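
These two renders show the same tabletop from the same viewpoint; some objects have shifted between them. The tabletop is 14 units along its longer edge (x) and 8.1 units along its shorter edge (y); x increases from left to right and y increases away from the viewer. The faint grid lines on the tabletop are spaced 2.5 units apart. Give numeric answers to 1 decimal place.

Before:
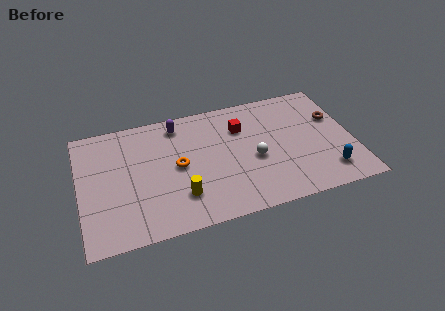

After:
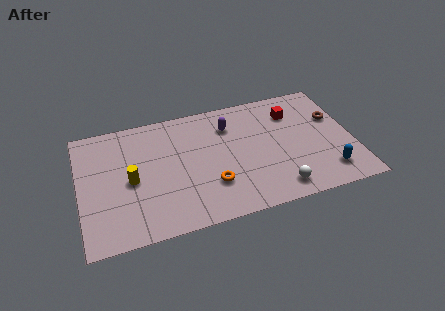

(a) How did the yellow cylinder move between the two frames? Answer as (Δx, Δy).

(-2.4, 1.7)

From the two frames, the yellow cylinder sits at roughly (5.0, 2.1) before and (2.6, 3.8) after.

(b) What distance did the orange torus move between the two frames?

2.3

The orange torus was near (5.0, 4.1) before and (6.6, 2.4) after, so it travelled √(1.6² + 1.7²) ≈ 2.3 units.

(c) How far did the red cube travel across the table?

2.7

The red cube moved from about (8.4, 5.8) to (11.1, 6.1), a distance of √(2.7² + 0.3²) ≈ 2.7.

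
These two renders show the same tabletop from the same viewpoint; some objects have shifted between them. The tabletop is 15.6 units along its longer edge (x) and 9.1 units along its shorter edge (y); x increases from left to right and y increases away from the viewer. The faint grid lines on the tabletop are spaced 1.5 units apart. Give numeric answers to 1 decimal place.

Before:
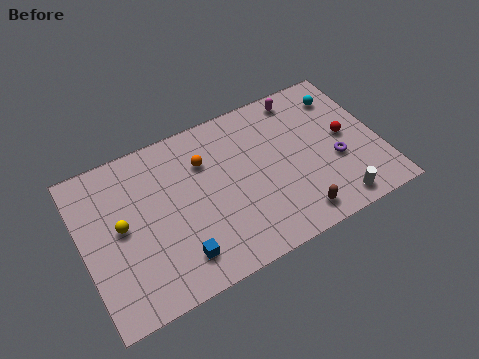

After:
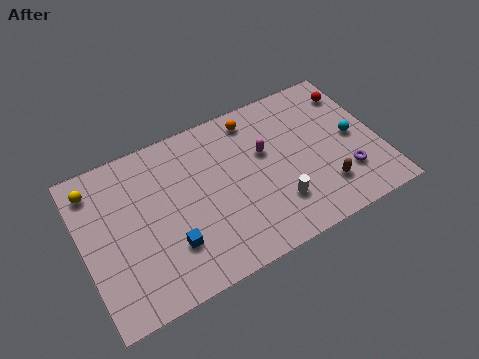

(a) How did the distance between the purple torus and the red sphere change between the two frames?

+3.4

Before: roughly 1.4 units apart; after: 4.8. That's 3.4 units further apart.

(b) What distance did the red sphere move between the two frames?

2.6

From (13.9, 4.7) to (14.7, 7.2), the red sphere covered √(0.8² + 2.5²) ≈ 2.6 units.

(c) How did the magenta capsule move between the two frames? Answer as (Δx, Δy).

(-2.3, -2.4)

From the two frames, the magenta capsule sits at roughly (12.0, 8.0) before and (9.7, 5.6) after.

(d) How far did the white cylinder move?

3.2

From (12.8, 1.1) to (9.9, 2.4), the white cylinder covered √(2.9² + 1.3²) ≈ 3.2 units.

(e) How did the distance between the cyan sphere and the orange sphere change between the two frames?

-1.6

The distance was about 7.5 in the first image and 5.9 in the second, so they moved 1.6 units closer together.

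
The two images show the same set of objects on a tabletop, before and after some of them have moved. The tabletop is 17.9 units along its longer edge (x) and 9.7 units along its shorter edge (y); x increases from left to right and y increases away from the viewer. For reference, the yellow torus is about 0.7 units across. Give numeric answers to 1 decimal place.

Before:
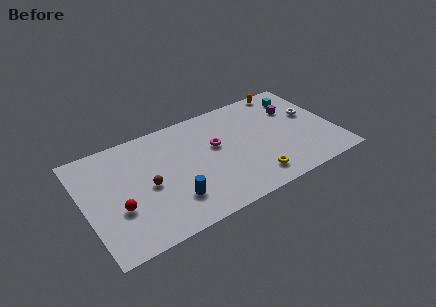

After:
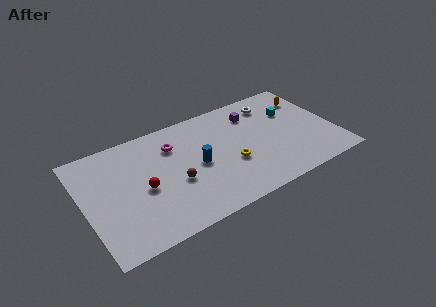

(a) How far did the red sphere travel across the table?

2.1

The red sphere was near (2.2, 3.5) before and (4.1, 4.4) after, so it travelled √(1.9² + 0.9²) ≈ 2.1 units.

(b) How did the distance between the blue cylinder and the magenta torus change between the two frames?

-2.0

They were about 4.9 units apart before and 2.9 after — 2.0 units closer together.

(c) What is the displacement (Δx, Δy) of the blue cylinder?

(2.1, 2.2)

The blue cylinder was at about (5.9, 2.5) and moved to about (8.0, 4.7).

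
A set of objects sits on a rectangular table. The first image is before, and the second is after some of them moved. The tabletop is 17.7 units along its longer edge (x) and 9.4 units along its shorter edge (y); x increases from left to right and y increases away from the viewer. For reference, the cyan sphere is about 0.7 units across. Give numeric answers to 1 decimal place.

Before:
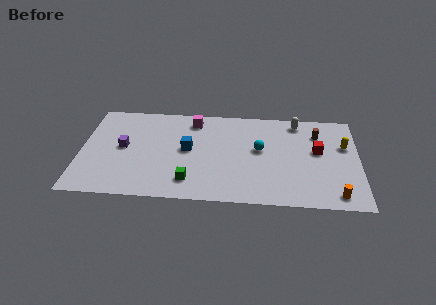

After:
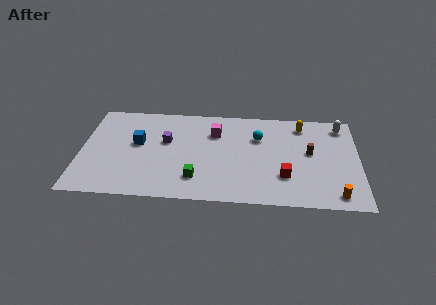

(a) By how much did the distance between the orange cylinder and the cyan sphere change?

+0.9

Before: roughly 6.3 units apart; after: 7.2. That's 0.9 units further apart.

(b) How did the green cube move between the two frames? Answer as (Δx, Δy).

(0.4, 0.3)

The green cube was at about (7.0, 1.9) and moved to about (7.4, 2.2).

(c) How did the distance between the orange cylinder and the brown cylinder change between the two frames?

-1.7

Before: roughly 6.0 units apart; after: 4.3. That's 1.7 units closer together.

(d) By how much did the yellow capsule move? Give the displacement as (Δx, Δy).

(-2.7, 1.9)

From the two frames, the yellow capsule sits at roughly (16.8, 6.0) before and (14.1, 7.9) after.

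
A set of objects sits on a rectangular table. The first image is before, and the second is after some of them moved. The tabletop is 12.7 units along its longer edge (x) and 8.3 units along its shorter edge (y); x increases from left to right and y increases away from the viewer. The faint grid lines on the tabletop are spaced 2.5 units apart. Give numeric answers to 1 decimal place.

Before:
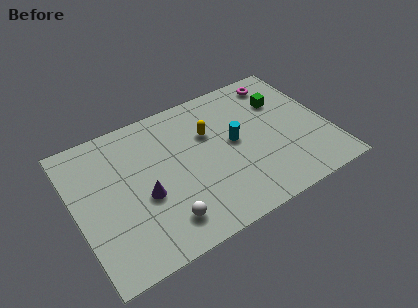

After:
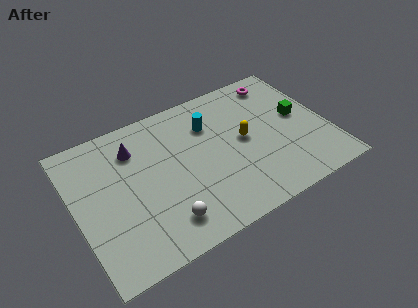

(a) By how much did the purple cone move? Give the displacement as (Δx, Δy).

(-0.1, 2.9)

From the two frames, the purple cone sits at roughly (3.3, 3.4) before and (3.2, 6.3) after.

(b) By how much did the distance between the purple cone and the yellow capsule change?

+1.5

They were about 4.2 units apart before and 5.7 after — 1.5 units further apart.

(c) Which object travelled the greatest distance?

the purple cone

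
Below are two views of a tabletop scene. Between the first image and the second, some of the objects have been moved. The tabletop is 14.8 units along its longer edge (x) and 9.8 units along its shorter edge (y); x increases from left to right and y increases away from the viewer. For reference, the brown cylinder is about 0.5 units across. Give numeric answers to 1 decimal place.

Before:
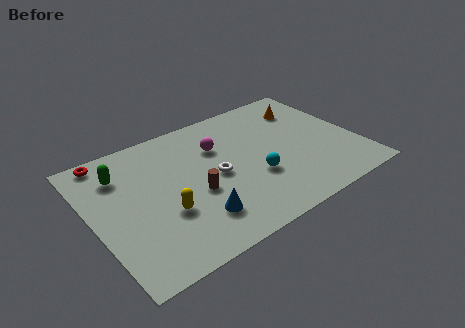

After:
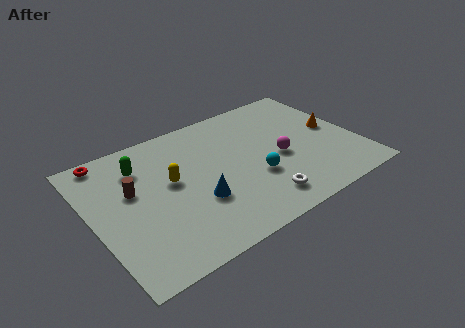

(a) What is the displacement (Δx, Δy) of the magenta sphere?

(3.1, -2.5)

From the two frames, the magenta sphere sits at roughly (7.3, 6.8) before and (10.4, 4.3) after.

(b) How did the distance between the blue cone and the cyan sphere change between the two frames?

-0.5

Before: roughly 3.8 units apart; after: 3.3. That's 0.5 units closer together.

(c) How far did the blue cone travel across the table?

1.1

The blue cone was near (5.2, 2.3) before and (5.5, 3.4) after, so it travelled √(0.3² + 1.1²) ≈ 1.1 units.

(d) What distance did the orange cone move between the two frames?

2.6

From (12.6, 7.5) to (13.7, 5.1), the orange cone covered √(1.1² + 2.4²) ≈ 2.6 units.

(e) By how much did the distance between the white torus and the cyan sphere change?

-0.5

Before: roughly 2.3 units apart; after: 1.8. That's 0.5 units closer together.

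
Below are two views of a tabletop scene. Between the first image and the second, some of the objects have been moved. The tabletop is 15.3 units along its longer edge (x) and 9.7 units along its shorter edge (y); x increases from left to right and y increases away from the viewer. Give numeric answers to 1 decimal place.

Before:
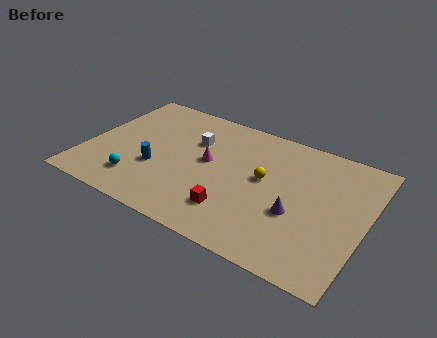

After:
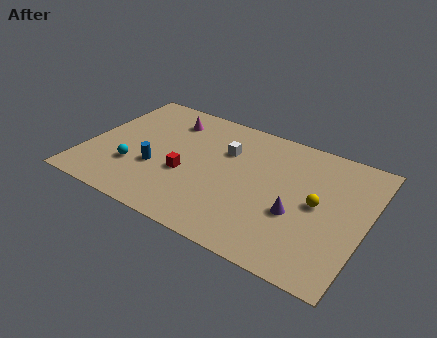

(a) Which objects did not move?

the purple cone and the blue cylinder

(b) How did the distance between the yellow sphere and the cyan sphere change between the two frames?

+2.8

The distance was about 7.3 in the first image and 10.1 in the second, so they moved 2.8 units further apart.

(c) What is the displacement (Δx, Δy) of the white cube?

(1.8, 0.0)

The white cube was at about (5.6, 6.6) and moved to about (7.4, 6.6).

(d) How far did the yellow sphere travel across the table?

3.0

From (9.7, 5.4) to (12.7, 4.9), the yellow sphere covered √(3.0² + 0.5²) ≈ 3.0 units.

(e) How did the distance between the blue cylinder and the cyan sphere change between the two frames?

-0.3

They were about 1.6 units apart before and 1.3 after — 0.3 units closer together.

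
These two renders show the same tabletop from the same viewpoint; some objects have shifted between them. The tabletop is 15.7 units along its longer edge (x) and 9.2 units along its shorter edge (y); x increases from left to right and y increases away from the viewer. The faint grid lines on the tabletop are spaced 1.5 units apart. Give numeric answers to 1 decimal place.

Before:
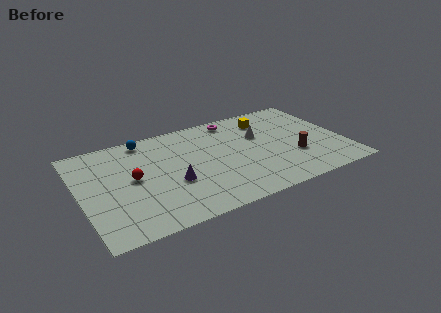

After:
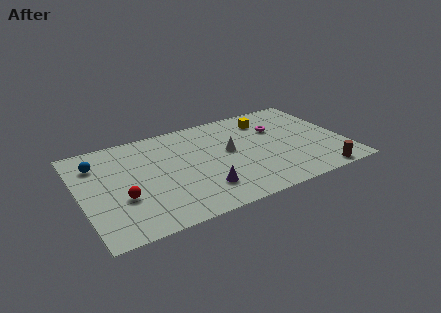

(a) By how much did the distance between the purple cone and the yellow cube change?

-0.4

They were about 7.3 units apart before and 6.9 after — 0.4 units closer together.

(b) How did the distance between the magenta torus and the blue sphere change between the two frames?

+5.4

They were about 5.4 units apart before and 10.8 after — 5.4 units further apart.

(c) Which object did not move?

the yellow cube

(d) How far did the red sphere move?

1.7

The red sphere was near (3.1, 4.8) before and (2.3, 3.3) after, so it travelled √(0.8² + 1.5²) ≈ 1.7 units.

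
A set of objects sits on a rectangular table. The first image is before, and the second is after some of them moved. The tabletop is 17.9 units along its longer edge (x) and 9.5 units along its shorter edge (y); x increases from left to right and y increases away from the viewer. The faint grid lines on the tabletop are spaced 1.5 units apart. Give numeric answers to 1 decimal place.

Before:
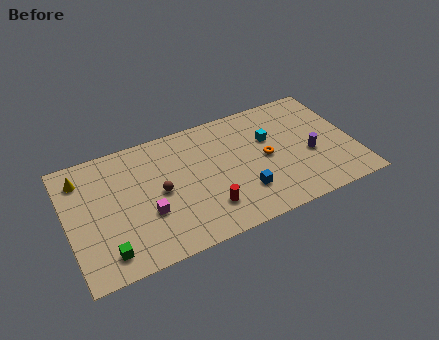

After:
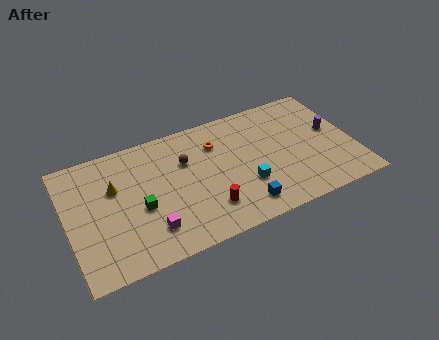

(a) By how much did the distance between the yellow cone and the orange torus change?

-5.1

They were about 11.7 units apart before and 6.6 after — 5.1 units closer together.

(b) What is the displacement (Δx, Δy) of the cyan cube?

(-1.9, -3.0)

The cyan cube started near (12.8, 6.1) and ended near (10.9, 3.1).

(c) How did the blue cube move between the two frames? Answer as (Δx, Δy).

(-0.2, -1.0)

The blue cube started near (10.7, 2.6) and ended near (10.5, 1.6).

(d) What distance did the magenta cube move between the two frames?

1.2

The magenta cube was near (4.8, 3.4) before and (4.8, 2.2) after, so it travelled √(0.0² + 1.2²) ≈ 1.2 units.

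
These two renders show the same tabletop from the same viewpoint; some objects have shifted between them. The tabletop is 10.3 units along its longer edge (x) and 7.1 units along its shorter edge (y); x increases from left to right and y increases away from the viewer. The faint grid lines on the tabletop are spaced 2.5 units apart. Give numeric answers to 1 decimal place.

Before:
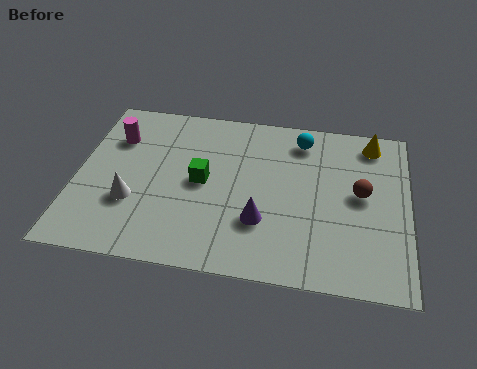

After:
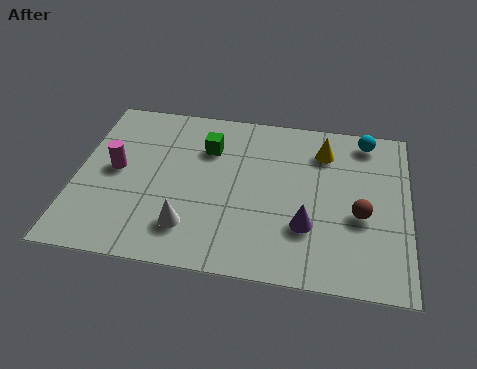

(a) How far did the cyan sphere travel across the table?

2.0

From (6.9, 5.9) to (8.9, 6.2), the cyan sphere covered √(2.0² + 0.3²) ≈ 2.0 units.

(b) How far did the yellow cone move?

1.6

From (9.1, 6.1) to (7.6, 5.5), the yellow cone covered √(1.5² + 0.6²) ≈ 1.6 units.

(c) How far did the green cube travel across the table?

1.5

The green cube moved from about (3.9, 3.6) to (4.0, 5.1), a distance of √(0.1² + 1.5²) ≈ 1.5.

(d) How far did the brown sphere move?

0.9

The brown sphere moved from about (8.8, 3.8) to (8.8, 2.9), a distance of √(0.0² + 0.9²) ≈ 0.9.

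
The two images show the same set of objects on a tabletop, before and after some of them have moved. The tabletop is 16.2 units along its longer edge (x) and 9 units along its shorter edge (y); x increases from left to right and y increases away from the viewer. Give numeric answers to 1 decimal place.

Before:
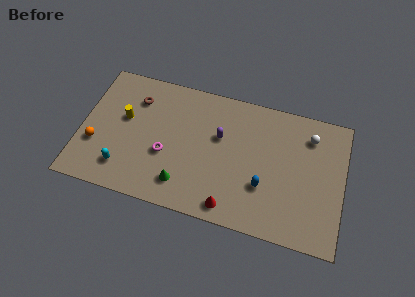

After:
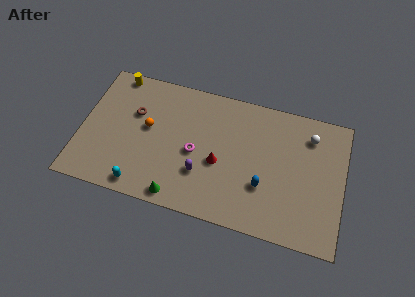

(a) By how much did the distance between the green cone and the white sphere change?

+0.7

Before: roughly 9.2 units apart; after: 9.9. That's 0.7 units further apart.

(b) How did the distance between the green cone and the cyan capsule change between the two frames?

-1.4

The distance was about 3.7 in the first image and 2.3 in the second, so they moved 1.4 units closer together.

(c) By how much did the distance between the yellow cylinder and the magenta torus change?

+3.5

The distance was about 3.2 in the first image and 6.7 in the second, so they moved 3.5 units further apart.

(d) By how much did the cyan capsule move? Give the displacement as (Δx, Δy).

(1.2, -0.9)

The cyan capsule started near (2.8, 1.9) and ended near (4.0, 1.0).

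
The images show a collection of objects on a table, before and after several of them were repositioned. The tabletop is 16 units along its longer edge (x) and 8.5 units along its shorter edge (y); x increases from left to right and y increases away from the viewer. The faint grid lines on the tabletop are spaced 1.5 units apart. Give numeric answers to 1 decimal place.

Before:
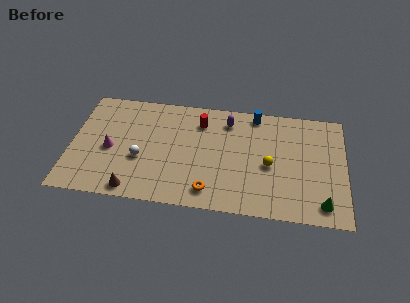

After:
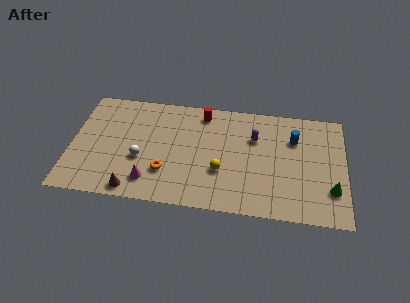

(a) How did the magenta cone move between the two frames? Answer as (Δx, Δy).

(2.4, -2.1)

From the two frames, the magenta cone sits at roughly (2.3, 3.8) before and (4.7, 1.7) after.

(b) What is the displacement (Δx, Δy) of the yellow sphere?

(-2.8, -0.8)

From the two frames, the yellow sphere sits at roughly (11.6, 3.8) before and (8.8, 3.0) after.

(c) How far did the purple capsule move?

1.9

The purple capsule was near (9.1, 6.9) before and (10.7, 5.8) after, so it travelled √(1.6² + 1.1²) ≈ 1.9 units.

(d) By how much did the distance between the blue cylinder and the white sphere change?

+1.4

They were about 7.9 units apart before and 9.3 after — 1.4 units further apart.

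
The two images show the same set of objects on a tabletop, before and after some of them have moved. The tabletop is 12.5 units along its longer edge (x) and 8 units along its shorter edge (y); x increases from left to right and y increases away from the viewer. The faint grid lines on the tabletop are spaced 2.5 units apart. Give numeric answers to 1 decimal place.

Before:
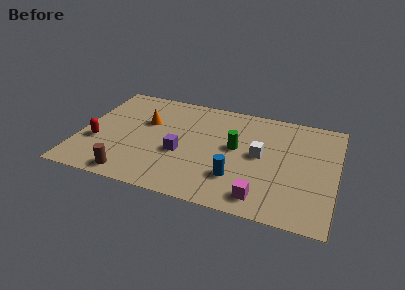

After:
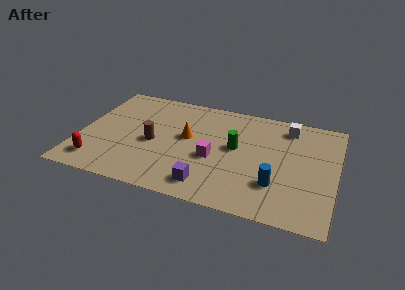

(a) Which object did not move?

the green cylinder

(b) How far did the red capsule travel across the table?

1.5

The red capsule was near (0.9, 2.9) before and (1.1, 1.4) after, so it travelled √(0.2² + 1.5²) ≈ 1.5 units.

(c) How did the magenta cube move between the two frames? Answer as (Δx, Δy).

(-2.5, 2.1)

From the two frames, the magenta cube sits at roughly (9.1, 1.2) before and (6.6, 3.3) after.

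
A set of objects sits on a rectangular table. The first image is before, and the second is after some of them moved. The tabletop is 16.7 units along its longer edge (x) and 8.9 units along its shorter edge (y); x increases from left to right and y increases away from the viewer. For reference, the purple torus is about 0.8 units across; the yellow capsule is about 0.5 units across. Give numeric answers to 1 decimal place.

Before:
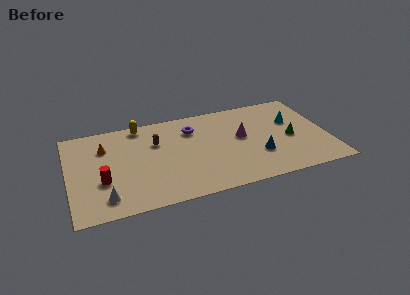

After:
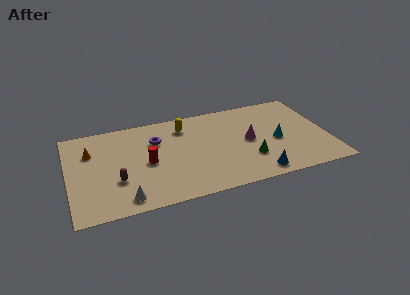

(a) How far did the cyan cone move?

2.1

The cyan cone moved from about (14.6, 5.7) to (13.4, 4.0), a distance of √(1.2² + 1.7²) ≈ 2.1.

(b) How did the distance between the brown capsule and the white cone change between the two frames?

-3.8

They were about 5.6 units apart before and 1.8 after — 3.8 units closer together.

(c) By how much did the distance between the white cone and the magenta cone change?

-0.8

The distance was about 9.6 in the first image and 8.8 in the second, so they moved 0.8 units closer together.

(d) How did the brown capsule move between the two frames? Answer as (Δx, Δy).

(-2.7, -3.0)

The brown capsule started near (5.7, 6.0) and ended near (3.0, 3.0).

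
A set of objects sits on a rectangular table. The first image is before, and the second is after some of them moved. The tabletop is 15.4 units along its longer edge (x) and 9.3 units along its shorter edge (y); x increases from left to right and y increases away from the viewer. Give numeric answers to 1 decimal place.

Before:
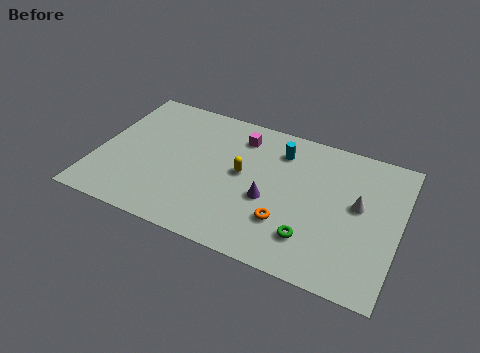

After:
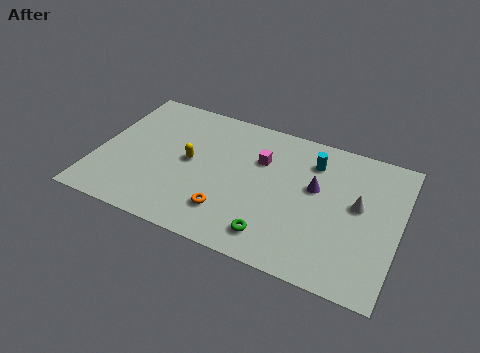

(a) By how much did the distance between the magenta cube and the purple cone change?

-1.2

Before: roughly 4.2 units apart; after: 3.0. That's 1.2 units closer together.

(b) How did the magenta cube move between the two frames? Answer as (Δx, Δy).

(1.2, -1.2)

The magenta cube started near (7.0, 7.5) and ended near (8.2, 6.3).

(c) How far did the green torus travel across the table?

1.9

From (11.2, 2.2) to (9.4, 1.6), the green torus covered √(1.8² + 0.6²) ≈ 1.9 units.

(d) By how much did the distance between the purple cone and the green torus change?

+1.5

They were about 2.8 units apart before and 4.3 after — 1.5 units further apart.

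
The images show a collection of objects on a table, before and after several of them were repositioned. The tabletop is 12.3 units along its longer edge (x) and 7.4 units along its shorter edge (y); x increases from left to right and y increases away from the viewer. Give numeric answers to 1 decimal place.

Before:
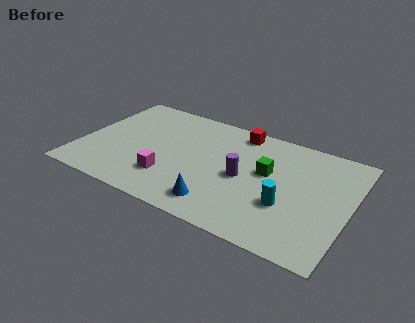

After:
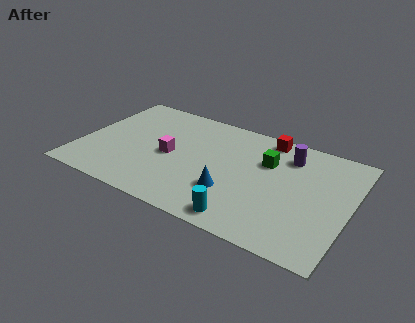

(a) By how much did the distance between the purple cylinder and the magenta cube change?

+2.2

Before: roughly 3.5 units apart; after: 5.7. That's 2.2 units further apart.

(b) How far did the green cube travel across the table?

0.7

The green cube was near (8.5, 4.3) before and (8.4, 5.0) after, so it travelled √(0.1² + 0.7²) ≈ 0.7 units.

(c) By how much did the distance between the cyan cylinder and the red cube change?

+1.0

Before: roughly 4.7 units apart; after: 5.7. That's 1.0 units further apart.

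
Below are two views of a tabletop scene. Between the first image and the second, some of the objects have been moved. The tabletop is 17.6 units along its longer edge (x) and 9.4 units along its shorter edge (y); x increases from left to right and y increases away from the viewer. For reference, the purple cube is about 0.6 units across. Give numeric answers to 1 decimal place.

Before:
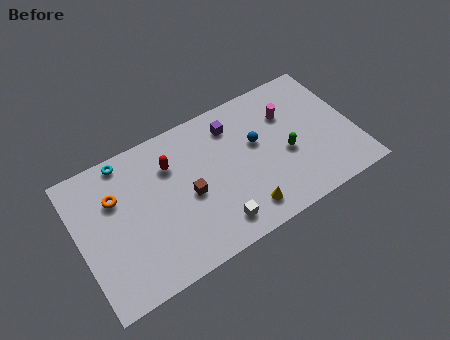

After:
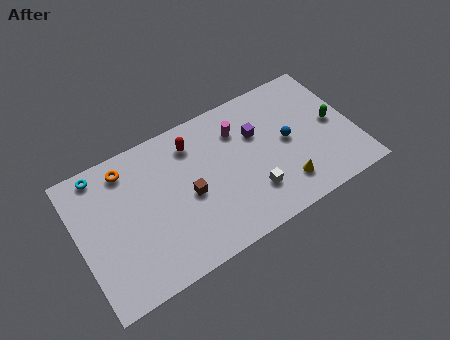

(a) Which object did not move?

the brown cube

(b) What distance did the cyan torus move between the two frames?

1.6

From (3.4, 8.5) to (1.8, 8.4), the cyan torus covered √(1.6² + 0.1²) ≈ 1.6 units.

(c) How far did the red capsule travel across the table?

1.7

From (6.1, 6.8) to (7.6, 7.5), the red capsule covered √(1.5² + 0.7²) ≈ 1.7 units.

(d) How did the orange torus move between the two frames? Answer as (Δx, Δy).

(0.9, 1.5)

From the two frames, the orange torus sits at roughly (2.5, 6.4) before and (3.4, 7.9) after.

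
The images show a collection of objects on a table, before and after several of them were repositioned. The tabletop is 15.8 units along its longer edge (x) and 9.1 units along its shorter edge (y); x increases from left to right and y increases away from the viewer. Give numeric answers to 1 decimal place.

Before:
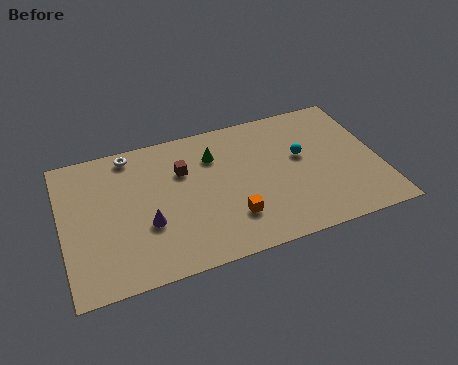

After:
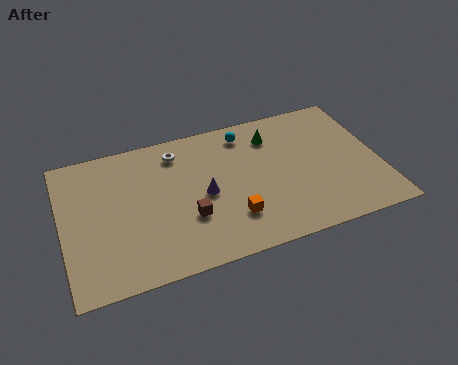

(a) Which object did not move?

the orange cube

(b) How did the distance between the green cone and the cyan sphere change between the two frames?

-3.1

Before: roughly 4.5 units apart; after: 1.4. That's 3.1 units closer together.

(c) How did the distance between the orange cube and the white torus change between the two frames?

-1.7

Before: roughly 7.3 units apart; after: 5.6. That's 1.7 units closer together.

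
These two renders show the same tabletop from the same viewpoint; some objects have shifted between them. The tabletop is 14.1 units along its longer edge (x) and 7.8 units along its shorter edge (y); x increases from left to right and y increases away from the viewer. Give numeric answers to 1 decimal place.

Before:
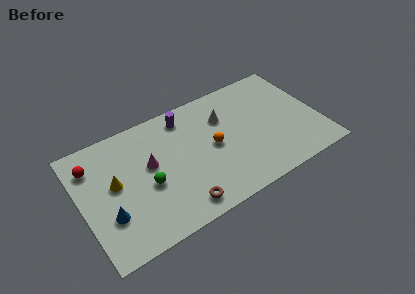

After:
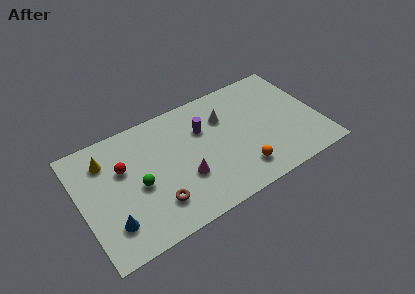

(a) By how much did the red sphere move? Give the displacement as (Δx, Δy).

(1.7, -1.0)

From the two frames, the red sphere sits at roughly (0.9, 6.0) before and (2.6, 5.0) after.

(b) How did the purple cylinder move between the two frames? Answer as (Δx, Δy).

(0.9, -1.3)

The purple cylinder was at about (6.5, 6.6) and moved to about (7.4, 5.3).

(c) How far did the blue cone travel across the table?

0.6

The blue cone moved from about (1.4, 2.5) to (1.5, 1.9), a distance of √(0.1² + 0.6²) ≈ 0.6.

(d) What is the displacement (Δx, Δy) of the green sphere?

(-0.5, 0.2)

The green sphere started near (3.8, 3.3) and ended near (3.3, 3.5).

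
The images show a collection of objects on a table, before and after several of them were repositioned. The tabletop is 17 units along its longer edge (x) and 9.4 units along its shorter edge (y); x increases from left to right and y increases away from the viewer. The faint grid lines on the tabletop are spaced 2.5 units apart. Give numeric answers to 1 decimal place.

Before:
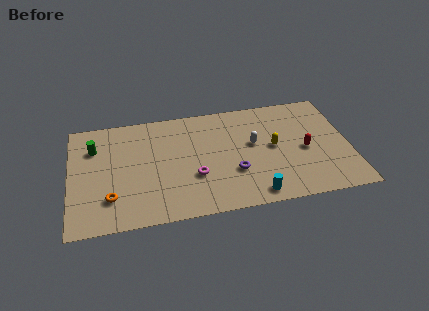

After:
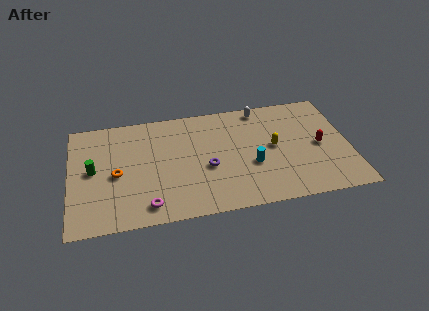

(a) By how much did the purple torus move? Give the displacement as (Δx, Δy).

(-1.6, 0.7)

The purple torus was at about (9.9, 3.2) and moved to about (8.3, 3.9).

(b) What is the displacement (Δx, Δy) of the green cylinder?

(-0.1, -1.9)

The green cylinder started near (1.5, 6.8) and ended near (1.4, 4.9).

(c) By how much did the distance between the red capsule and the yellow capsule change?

+0.8

They were about 2.0 units apart before and 2.8 after — 0.8 units further apart.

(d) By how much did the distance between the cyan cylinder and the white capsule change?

+0.6

The distance was about 4.3 in the first image and 4.9 in the second, so they moved 0.6 units further apart.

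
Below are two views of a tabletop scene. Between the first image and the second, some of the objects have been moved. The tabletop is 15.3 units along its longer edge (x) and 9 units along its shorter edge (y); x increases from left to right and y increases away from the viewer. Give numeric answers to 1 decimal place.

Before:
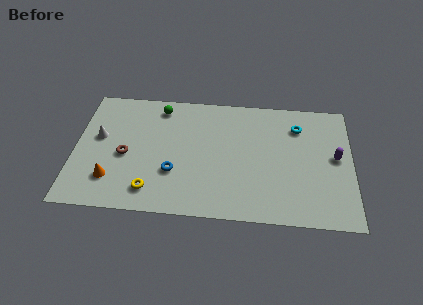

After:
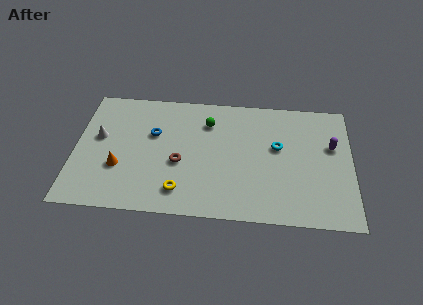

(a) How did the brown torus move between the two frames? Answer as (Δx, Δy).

(3.0, -0.3)

The brown torus started near (2.8, 4.0) and ended near (5.8, 3.7).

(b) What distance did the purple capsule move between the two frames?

0.8

From (14.4, 4.8) to (14.2, 5.6), the purple capsule covered √(0.2² + 0.8²) ≈ 0.8 units.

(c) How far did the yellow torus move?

1.6

From (4.3, 1.6) to (5.9, 1.7), the yellow torus covered √(1.6² + 0.1²) ≈ 1.6 units.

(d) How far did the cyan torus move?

1.9

The cyan torus was near (12.3, 6.9) before and (11.2, 5.3) after, so it travelled √(1.1² + 1.6²) ≈ 1.9 units.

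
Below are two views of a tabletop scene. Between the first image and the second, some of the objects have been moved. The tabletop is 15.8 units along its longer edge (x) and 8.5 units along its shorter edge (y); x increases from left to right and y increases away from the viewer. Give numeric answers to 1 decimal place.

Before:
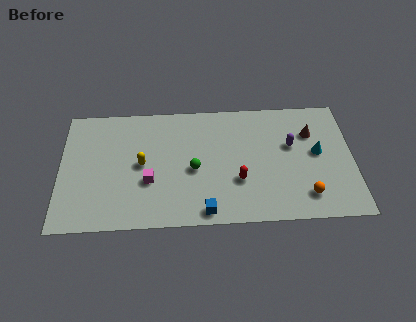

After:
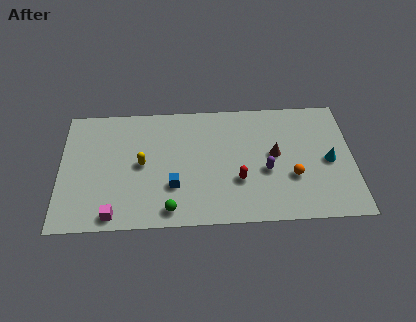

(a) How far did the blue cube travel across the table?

2.5

From (7.8, 0.9) to (6.1, 2.7), the blue cube covered √(1.7² + 1.8²) ≈ 2.5 units.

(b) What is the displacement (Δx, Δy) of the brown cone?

(-2.0, -1.4)

From the two frames, the brown cone sits at roughly (13.6, 6.0) before and (11.6, 4.6) after.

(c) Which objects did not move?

the yellow capsule and the red capsule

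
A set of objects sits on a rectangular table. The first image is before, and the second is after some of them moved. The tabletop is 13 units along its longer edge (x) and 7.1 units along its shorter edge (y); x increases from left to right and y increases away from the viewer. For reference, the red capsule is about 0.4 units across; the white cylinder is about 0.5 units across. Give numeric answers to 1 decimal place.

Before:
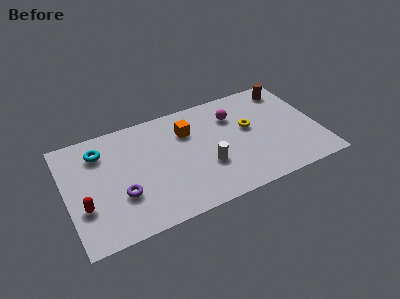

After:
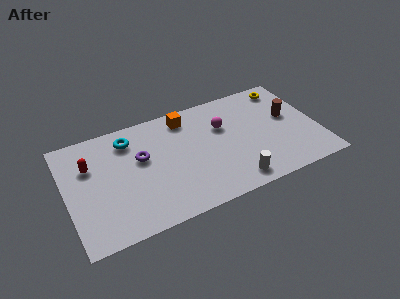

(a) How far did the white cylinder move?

1.9

From (7.1, 2.5) to (8.3, 1.0), the white cylinder covered √(1.2² + 1.5²) ≈ 1.9 units.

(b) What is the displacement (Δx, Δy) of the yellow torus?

(2.2, 2.0)

From the two frames, the yellow torus sits at roughly (9.5, 4.1) before and (11.7, 6.1) after.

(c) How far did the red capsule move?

2.5

The red capsule was near (0.8, 2.4) before and (1.3, 4.8) after, so it travelled √(0.5² + 2.4²) ≈ 2.5 units.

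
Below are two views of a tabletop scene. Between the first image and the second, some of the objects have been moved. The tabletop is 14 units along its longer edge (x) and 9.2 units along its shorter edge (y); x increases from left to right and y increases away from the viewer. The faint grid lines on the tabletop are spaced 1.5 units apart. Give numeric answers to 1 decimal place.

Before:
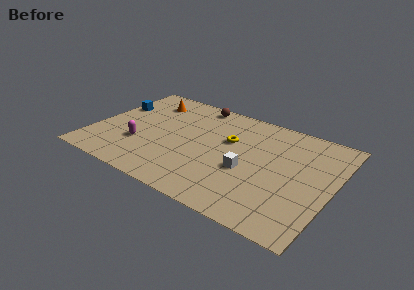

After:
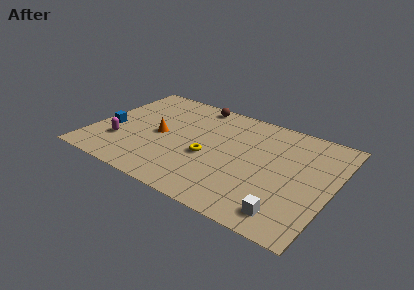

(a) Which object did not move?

the brown sphere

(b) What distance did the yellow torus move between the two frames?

2.2

The yellow torus moved from about (7.8, 5.8) to (6.9, 3.8), a distance of √(0.9² + 2.0²) ≈ 2.2.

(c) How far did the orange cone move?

3.2

From (2.6, 7.3) to (3.9, 4.4), the orange cone covered √(1.3² + 2.9²) ≈ 3.2 units.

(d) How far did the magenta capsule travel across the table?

1.1

From (2.9, 3.0) to (1.8, 2.7), the magenta capsule covered √(1.1² + 0.3²) ≈ 1.1 units.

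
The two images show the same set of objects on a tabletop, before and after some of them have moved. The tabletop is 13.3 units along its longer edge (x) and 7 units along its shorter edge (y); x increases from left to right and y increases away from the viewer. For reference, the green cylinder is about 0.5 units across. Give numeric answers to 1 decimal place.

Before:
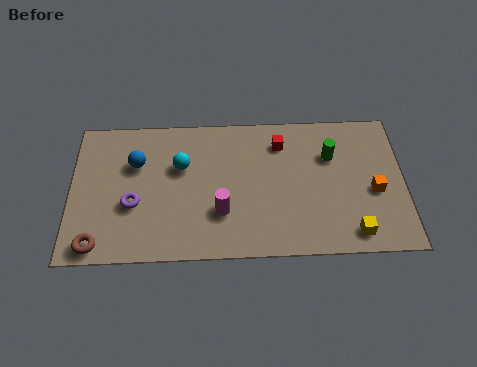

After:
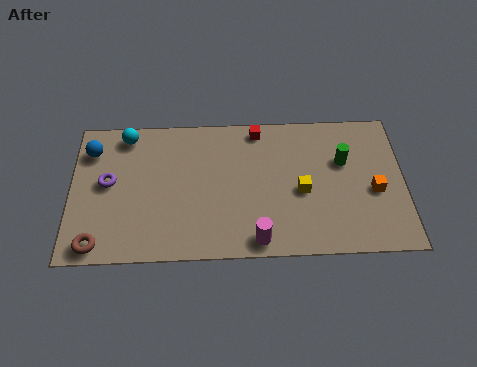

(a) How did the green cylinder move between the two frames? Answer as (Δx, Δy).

(0.5, -0.3)

The green cylinder started near (10.4, 4.8) and ended near (10.9, 4.5).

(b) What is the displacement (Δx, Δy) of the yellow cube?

(-2.0, 2.1)

The yellow cube was at about (11.2, 1.0) and moved to about (9.2, 3.1).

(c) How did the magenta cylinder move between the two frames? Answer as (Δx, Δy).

(1.4, -1.4)

The magenta cylinder started near (6.0, 2.2) and ended near (7.4, 0.8).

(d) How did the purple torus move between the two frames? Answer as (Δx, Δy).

(-1.0, 1.1)

The purple torus was at about (2.5, 2.7) and moved to about (1.5, 3.8).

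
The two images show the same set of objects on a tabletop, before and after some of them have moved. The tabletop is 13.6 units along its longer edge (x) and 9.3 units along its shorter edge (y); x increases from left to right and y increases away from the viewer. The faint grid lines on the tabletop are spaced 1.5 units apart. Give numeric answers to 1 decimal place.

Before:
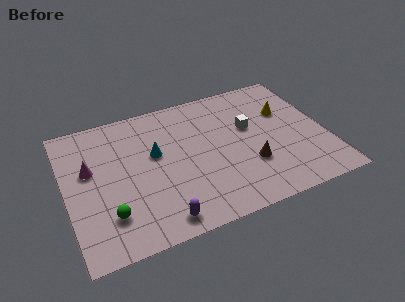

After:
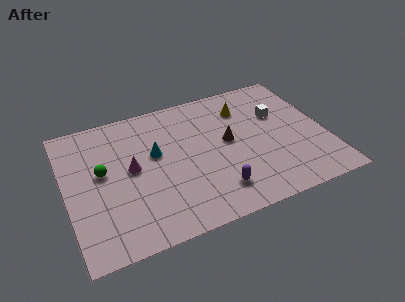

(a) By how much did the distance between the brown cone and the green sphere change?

-0.8

They were about 7.4 units apart before and 6.6 after — 0.8 units closer together.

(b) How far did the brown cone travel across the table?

2.2

From (9.4, 3.0) to (8.5, 5.0), the brown cone covered √(0.9² + 2.0²) ≈ 2.2 units.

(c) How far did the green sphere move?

2.9

The green sphere moved from about (2.0, 2.3) to (1.9, 5.2), a distance of √(0.1² + 2.9²) ≈ 2.9.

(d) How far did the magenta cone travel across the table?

2.2

From (1.3, 5.6) to (3.4, 4.9), the magenta cone covered √(2.1² + 0.7²) ≈ 2.2 units.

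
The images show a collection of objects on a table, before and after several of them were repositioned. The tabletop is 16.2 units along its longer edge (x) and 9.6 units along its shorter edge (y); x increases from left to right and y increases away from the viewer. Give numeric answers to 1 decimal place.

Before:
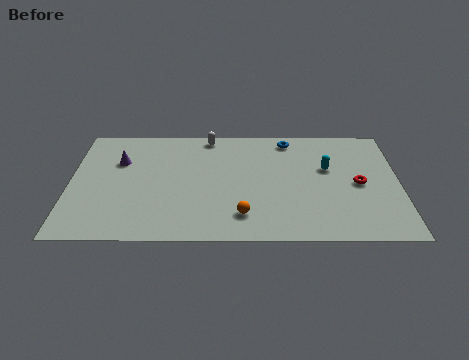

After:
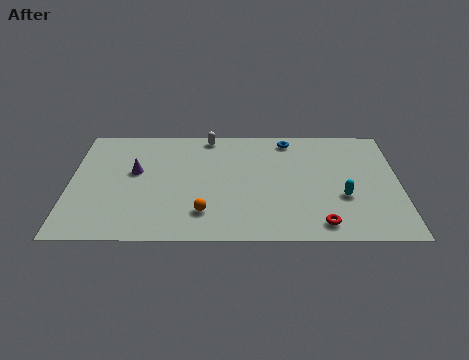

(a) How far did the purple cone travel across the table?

1.2

From (2.4, 6.5) to (3.2, 5.6), the purple cone covered √(0.8² + 0.9²) ≈ 1.2 units.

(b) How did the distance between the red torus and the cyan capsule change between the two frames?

+0.5

Before: roughly 2.0 units apart; after: 2.5. That's 0.5 units further apart.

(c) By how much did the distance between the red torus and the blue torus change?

+2.2

The distance was about 5.1 in the first image and 7.3 in the second, so they moved 2.2 units further apart.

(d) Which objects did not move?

the white capsule and the blue torus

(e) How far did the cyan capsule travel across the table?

2.5

The cyan capsule moved from about (12.7, 5.9) to (13.4, 3.5), a distance of √(0.7² + 2.4²) ≈ 2.5.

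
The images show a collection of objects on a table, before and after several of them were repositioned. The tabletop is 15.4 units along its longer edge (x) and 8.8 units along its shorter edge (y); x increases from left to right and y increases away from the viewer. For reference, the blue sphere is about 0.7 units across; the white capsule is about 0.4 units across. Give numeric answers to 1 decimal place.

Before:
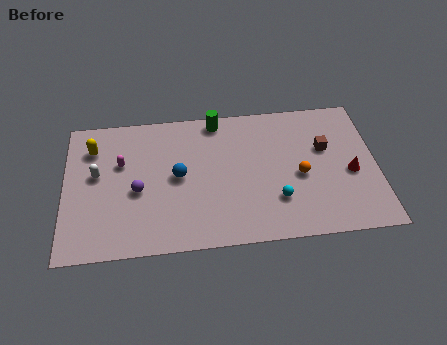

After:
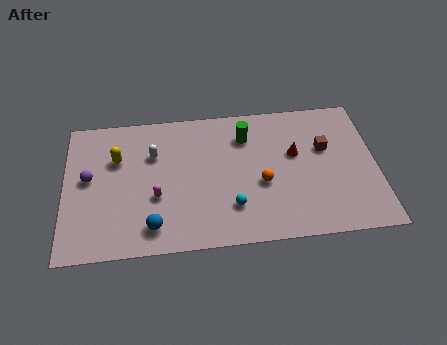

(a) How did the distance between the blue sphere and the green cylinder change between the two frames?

+3.1

Before: roughly 3.9 units apart; after: 7.0. That's 3.1 units further apart.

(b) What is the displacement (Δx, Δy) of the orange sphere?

(-1.9, -0.3)

From the two frames, the orange sphere sits at roughly (11.6, 3.9) before and (9.7, 3.6) after.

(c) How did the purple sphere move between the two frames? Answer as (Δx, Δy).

(-2.4, 1.0)

The purple sphere started near (3.6, 3.8) and ended near (1.2, 4.8).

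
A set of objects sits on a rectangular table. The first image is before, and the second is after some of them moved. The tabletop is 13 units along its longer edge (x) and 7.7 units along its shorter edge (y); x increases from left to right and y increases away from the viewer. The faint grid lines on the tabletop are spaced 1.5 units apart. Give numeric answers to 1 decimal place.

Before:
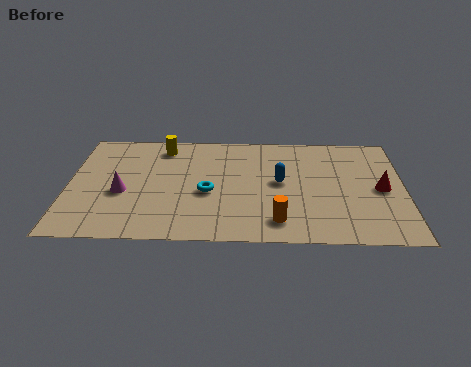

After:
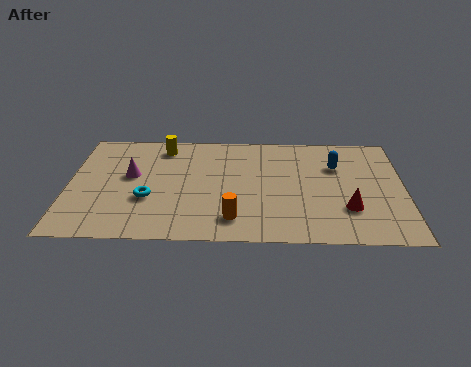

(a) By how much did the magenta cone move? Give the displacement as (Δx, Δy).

(0.3, 1.2)

The magenta cone was at about (2.1, 3.2) and moved to about (2.4, 4.4).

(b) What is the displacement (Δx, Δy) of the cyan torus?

(-2.3, -0.5)

From the two frames, the cyan torus sits at roughly (5.4, 3.3) before and (3.1, 2.8) after.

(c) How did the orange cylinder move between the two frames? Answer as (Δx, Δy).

(-1.7, 0.1)

The orange cylinder was at about (8.1, 1.4) and moved to about (6.4, 1.5).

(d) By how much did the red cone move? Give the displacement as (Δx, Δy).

(-1.3, -1.4)

The red cone started near (12.1, 3.7) and ended near (10.8, 2.3).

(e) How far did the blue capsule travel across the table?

2.5

From (8.2, 4.1) to (10.4, 5.3), the blue capsule covered √(2.2² + 1.2²) ≈ 2.5 units.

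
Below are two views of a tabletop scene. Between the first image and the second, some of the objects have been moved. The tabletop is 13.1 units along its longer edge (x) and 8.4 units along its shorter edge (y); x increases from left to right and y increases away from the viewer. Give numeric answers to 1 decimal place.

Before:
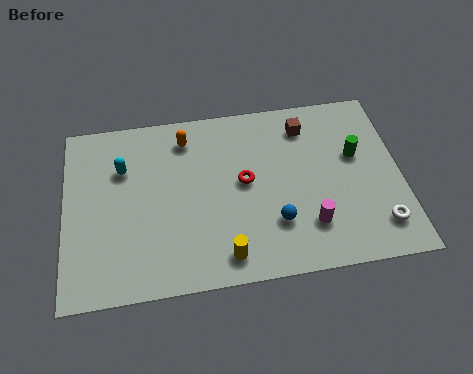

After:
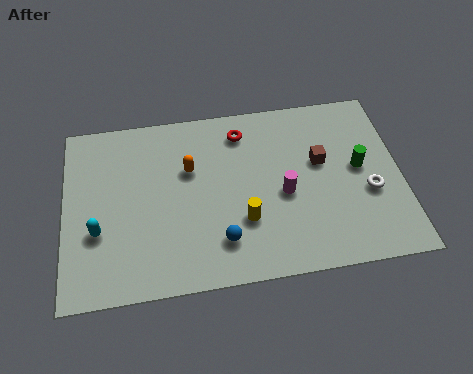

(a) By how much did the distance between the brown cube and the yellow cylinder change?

-2.7

Before: roughly 6.6 units apart; after: 3.9. That's 2.7 units closer together.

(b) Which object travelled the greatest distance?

the cyan capsule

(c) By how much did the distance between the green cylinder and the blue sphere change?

+1.8

They were about 4.3 units apart before and 6.1 after — 1.8 units further apart.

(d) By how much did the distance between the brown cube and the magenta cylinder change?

-2.7

They were about 4.7 units apart before and 2.0 after — 2.7 units closer together.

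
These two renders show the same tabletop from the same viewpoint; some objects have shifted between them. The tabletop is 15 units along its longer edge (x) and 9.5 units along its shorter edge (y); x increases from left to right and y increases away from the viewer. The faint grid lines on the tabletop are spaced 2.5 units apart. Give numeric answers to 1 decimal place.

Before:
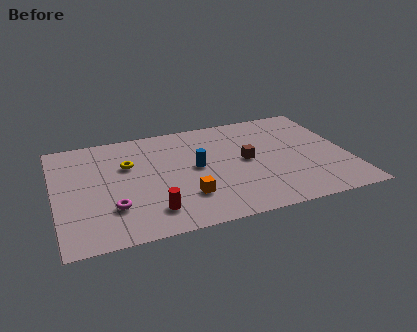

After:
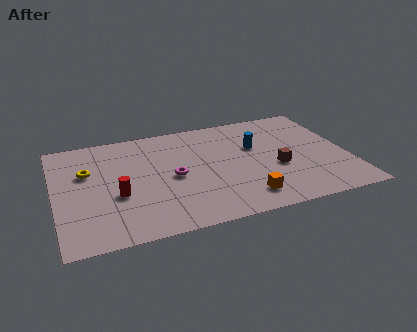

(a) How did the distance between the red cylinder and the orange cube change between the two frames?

+4.7

The distance was about 1.9 in the first image and 6.6 in the second, so they moved 4.7 units further apart.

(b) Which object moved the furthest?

the magenta torus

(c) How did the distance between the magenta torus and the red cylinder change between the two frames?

+0.9

Before: roughly 2.1 units apart; after: 3.0. That's 0.9 units further apart.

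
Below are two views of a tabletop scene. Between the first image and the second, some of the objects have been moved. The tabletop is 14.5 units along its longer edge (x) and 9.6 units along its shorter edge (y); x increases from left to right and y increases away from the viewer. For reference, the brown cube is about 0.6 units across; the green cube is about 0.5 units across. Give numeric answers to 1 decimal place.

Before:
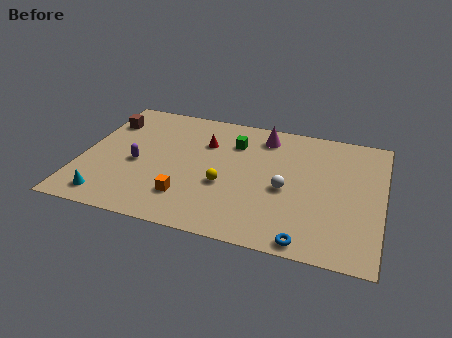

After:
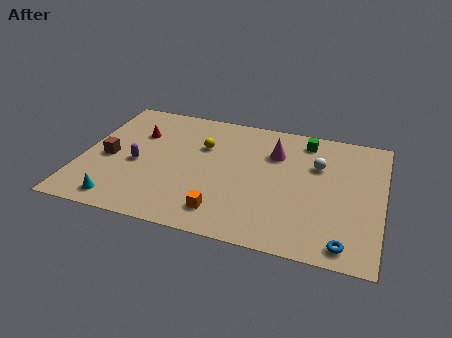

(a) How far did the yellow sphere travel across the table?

3.0

The yellow sphere moved from about (7.0, 3.7) to (5.7, 6.4), a distance of √(1.3² + 2.7²) ≈ 3.0.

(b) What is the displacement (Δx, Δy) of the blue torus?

(1.8, 0.3)

From the two frames, the blue torus sits at roughly (11.1, 0.8) before and (12.9, 1.1) after.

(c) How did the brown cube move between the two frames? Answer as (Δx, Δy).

(0.4, -2.9)

The brown cube was at about (0.9, 7.2) and moved to about (1.3, 4.3).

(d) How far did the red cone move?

3.3

The red cone moved from about (5.8, 6.7) to (2.5, 6.6), a distance of √(3.3² + 0.1²) ≈ 3.3.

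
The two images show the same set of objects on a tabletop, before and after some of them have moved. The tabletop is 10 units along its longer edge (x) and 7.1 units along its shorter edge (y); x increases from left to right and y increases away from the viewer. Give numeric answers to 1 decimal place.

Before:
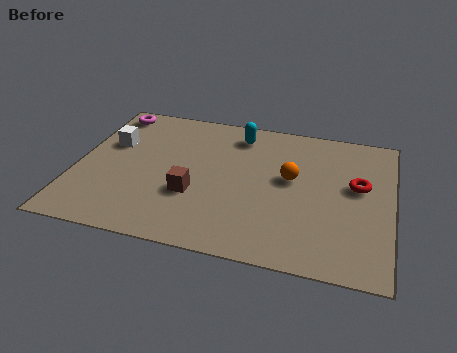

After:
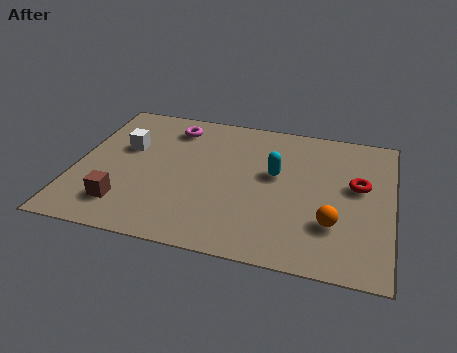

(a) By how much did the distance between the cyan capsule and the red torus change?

-1.7

They were about 4.3 units apart before and 2.6 after — 1.7 units closer together.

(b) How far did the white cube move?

0.5

From (1.0, 4.5) to (1.5, 4.4), the white cube covered √(0.5² + 0.1²) ≈ 0.5 units.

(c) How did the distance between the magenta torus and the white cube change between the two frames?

+0.3

The distance was about 1.7 in the first image and 2.0 in the second, so they moved 0.3 units further apart.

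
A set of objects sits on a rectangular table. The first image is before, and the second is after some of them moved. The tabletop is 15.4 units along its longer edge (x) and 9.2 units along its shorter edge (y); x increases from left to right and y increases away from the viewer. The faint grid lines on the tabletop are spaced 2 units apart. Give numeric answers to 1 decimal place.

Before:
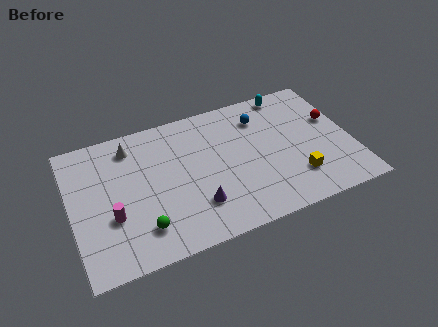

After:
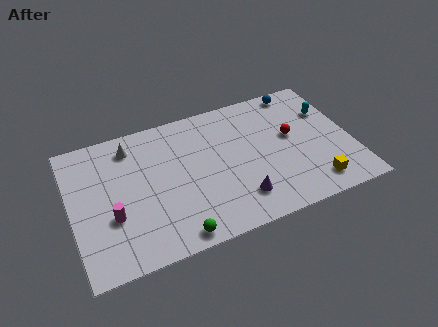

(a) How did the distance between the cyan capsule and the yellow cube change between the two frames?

-1.0

Before: roughly 6.0 units apart; after: 5.0. That's 1.0 units closer together.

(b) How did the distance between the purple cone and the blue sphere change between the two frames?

+1.3

They were about 6.2 units apart before and 7.5 after — 1.3 units further apart.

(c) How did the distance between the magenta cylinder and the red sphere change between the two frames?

-2.4

The distance was about 12.7 in the first image and 10.3 in the second, so they moved 2.4 units closer together.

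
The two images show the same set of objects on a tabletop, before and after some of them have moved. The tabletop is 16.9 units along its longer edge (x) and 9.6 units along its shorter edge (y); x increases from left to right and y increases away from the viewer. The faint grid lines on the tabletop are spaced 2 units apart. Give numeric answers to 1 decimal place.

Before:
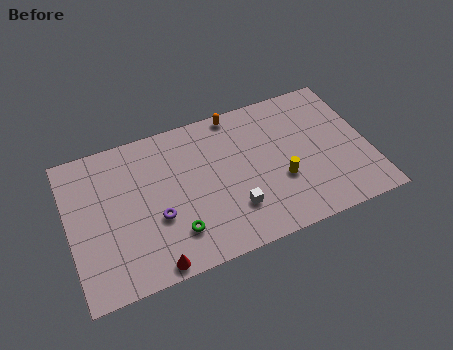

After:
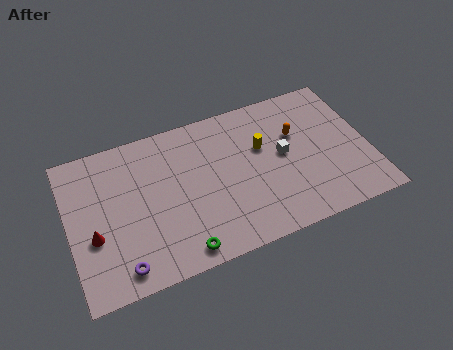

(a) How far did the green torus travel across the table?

1.2

From (5.7, 2.3) to (5.9, 1.1), the green torus covered √(0.2² + 1.2²) ≈ 1.2 units.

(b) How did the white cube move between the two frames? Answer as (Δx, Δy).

(3.1, 2.5)

The white cube started near (9.0, 2.6) and ended near (12.1, 5.1).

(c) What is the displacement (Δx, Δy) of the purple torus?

(-2.2, -2.3)

The purple torus was at about (4.8, 3.6) and moved to about (2.6, 1.3).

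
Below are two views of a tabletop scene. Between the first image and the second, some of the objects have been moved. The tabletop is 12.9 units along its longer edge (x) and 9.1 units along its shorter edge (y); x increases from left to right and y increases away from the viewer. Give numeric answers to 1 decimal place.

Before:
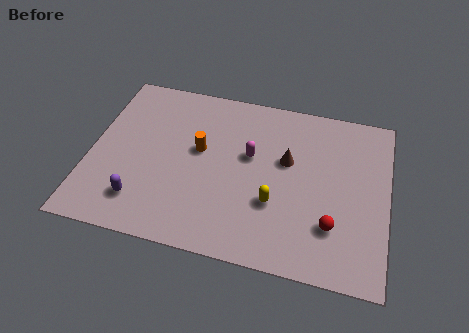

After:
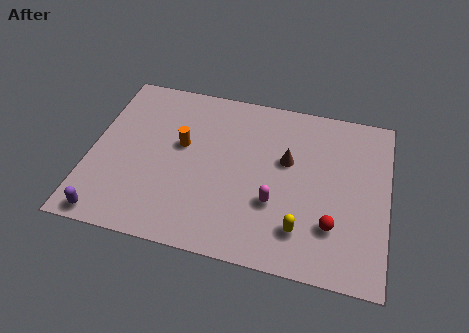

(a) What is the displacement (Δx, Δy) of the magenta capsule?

(1.2, -2.3)

The magenta capsule started near (6.9, 5.4) and ended near (8.1, 3.1).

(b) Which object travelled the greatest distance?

the magenta capsule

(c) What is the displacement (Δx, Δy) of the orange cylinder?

(-0.8, 0.1)

The orange cylinder was at about (4.7, 5.2) and moved to about (3.9, 5.3).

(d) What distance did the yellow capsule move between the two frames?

1.6

The yellow capsule was near (8.1, 3.1) before and (9.3, 2.0) after, so it travelled √(1.2² + 1.1²) ≈ 1.6 units.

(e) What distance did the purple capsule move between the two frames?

1.7

From (2.4, 1.9) to (1.1, 0.8), the purple capsule covered √(1.3² + 1.1²) ≈ 1.7 units.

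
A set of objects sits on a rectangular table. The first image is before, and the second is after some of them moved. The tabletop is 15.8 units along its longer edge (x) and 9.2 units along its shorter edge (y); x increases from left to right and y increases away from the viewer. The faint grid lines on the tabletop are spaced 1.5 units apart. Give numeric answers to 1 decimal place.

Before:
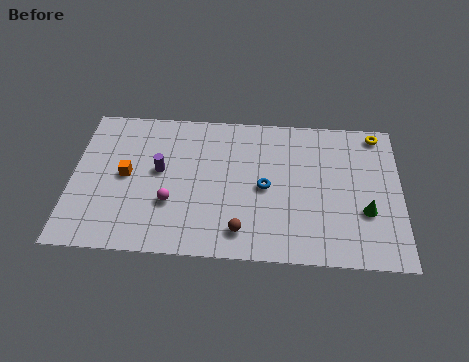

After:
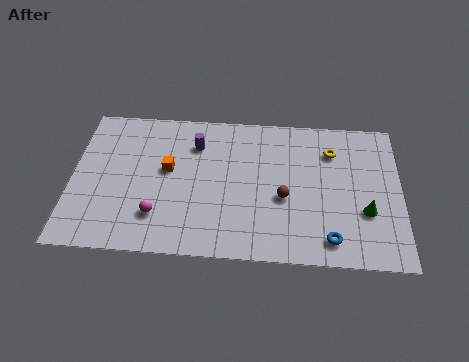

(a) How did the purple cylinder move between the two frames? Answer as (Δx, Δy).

(1.7, 1.8)

From the two frames, the purple cylinder sits at roughly (4.2, 5.1) before and (5.9, 6.9) after.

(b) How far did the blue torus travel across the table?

4.3

The blue torus moved from about (9.3, 4.4) to (12.4, 1.4), a distance of √(3.1² + 3.0²) ≈ 4.3.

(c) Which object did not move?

the green cone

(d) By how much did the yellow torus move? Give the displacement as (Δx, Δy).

(-2.2, -1.3)

From the two frames, the yellow torus sits at roughly (14.7, 8.2) before and (12.5, 6.9) after.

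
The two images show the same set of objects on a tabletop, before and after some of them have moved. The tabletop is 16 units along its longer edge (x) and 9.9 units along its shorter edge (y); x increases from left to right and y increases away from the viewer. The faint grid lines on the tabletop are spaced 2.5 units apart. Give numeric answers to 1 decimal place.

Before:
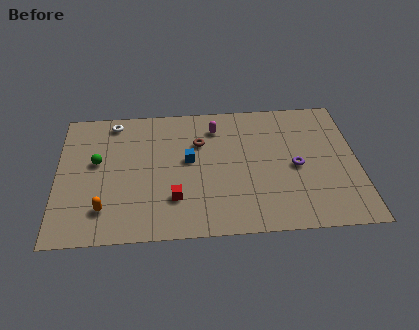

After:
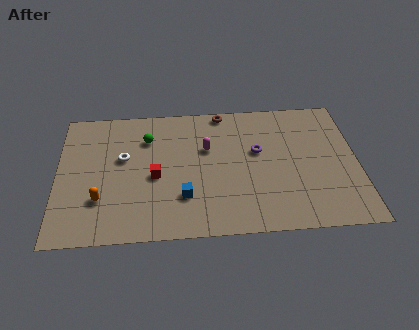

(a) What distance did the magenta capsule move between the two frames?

1.7

From (8.5, 7.9) to (8.0, 6.3), the magenta capsule covered √(0.5² + 1.6²) ≈ 1.7 units.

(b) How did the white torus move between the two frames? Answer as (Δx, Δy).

(0.5, -2.8)

The white torus was at about (3.0, 8.7) and moved to about (3.5, 5.9).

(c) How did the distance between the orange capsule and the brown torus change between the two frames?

+2.2

They were about 6.9 units apart before and 9.1 after — 2.2 units further apart.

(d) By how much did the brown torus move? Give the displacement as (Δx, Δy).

(1.3, 2.3)

The brown torus was at about (7.6, 6.8) and moved to about (8.9, 9.1).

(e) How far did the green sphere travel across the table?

3.1

The green sphere was near (2.1, 5.7) before and (4.8, 7.3) after, so it travelled √(2.7² + 1.6²) ≈ 3.1 units.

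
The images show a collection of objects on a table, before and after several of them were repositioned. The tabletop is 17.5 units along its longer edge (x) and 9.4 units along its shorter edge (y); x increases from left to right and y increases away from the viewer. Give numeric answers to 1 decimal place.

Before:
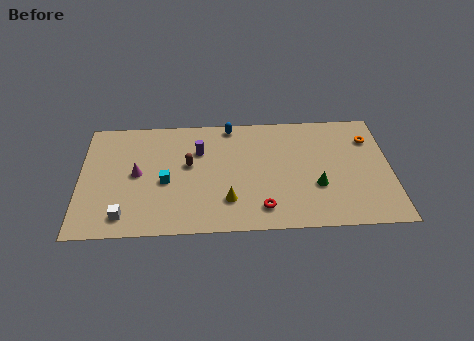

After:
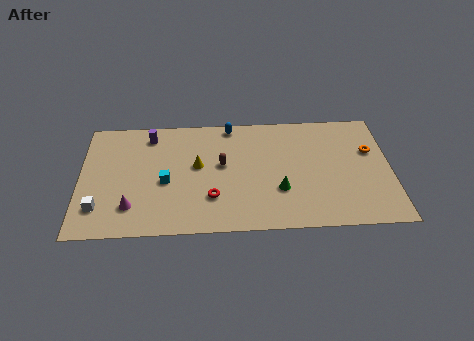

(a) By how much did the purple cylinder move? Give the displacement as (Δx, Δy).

(-2.8, 1.4)

The purple cylinder started near (6.7, 6.5) and ended near (3.9, 7.9).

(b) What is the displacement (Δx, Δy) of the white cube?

(-1.4, 0.7)

The white cube started near (2.5, 1.5) and ended near (1.1, 2.2).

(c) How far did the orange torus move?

1.0

From (16.4, 7.0) to (16.4, 6.0), the orange torus covered √(0.0² + 1.0²) ≈ 1.0 units.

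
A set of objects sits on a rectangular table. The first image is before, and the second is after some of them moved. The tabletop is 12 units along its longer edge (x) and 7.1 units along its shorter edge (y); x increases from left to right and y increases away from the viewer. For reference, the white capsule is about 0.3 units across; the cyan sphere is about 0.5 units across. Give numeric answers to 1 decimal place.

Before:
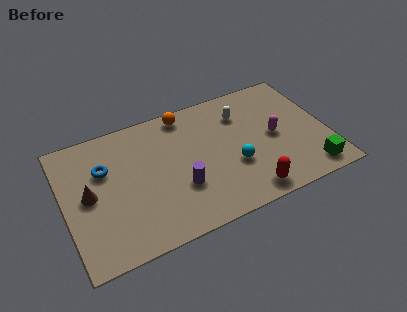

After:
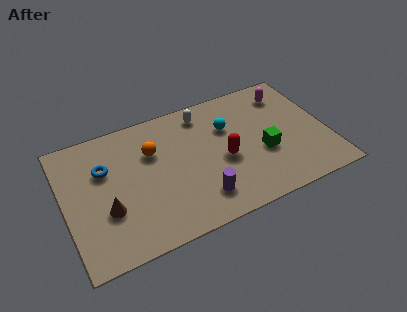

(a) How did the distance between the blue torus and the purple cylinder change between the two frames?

+1.2

They were about 3.9 units apart before and 5.1 after — 1.2 units further apart.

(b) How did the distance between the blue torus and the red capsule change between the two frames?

-1.7

Before: roughly 7.2 units apart; after: 5.5. That's 1.7 units closer together.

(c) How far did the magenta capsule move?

2.4

From (9.6, 3.5) to (10.5, 5.7), the magenta capsule covered √(0.9² + 2.2²) ≈ 2.4 units.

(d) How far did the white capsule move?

1.8

The white capsule moved from about (8.3, 5.3) to (6.6, 6.0), a distance of √(1.7² + 0.7²) ≈ 1.8.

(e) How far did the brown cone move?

1.3

The brown cone moved from about (1.1, 3.6) to (1.8, 2.5), a distance of √(0.7² + 1.1²) ≈ 1.3.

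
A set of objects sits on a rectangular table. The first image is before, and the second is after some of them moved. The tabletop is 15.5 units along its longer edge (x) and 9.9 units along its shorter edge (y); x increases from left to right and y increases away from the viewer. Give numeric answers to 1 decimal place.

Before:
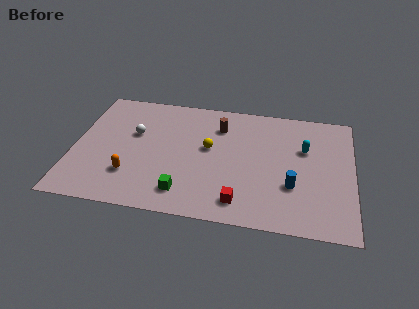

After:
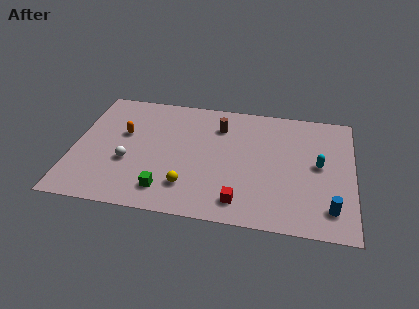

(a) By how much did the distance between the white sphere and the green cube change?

-2.3

They were about 5.2 units apart before and 2.9 after — 2.3 units closer together.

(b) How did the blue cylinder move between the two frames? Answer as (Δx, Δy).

(2.1, -1.4)

The blue cylinder started near (12.2, 3.3) and ended near (14.3, 1.9).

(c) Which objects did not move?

the red cube and the brown cylinder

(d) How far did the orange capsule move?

3.4

The orange capsule moved from about (3.3, 2.7) to (2.7, 6.0), a distance of √(0.6² + 3.3²) ≈ 3.4.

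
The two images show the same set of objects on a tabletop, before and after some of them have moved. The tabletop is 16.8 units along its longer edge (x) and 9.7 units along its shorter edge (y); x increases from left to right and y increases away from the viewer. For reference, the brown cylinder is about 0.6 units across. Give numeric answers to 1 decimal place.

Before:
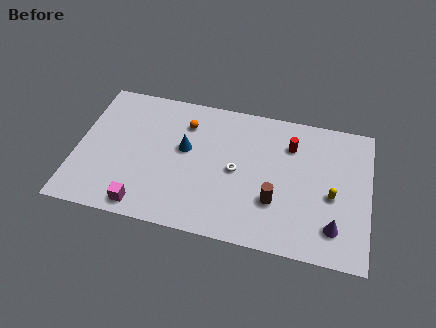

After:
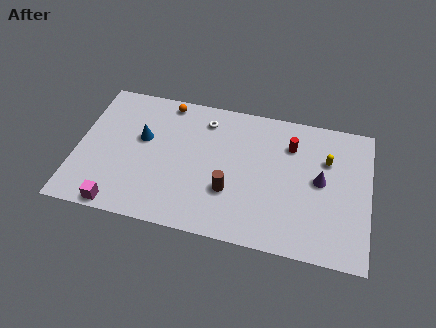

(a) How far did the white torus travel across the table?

3.8

The white torus was near (9.2, 4.7) before and (7.2, 7.9) after, so it travelled √(2.0² + 3.2²) ≈ 3.8 units.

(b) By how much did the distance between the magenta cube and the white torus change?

+2.2

Before: roughly 6.2 units apart; after: 8.4. That's 2.2 units further apart.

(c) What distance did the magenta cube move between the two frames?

1.4

The magenta cube moved from about (4.1, 1.1) to (2.7, 0.8), a distance of √(1.4² + 0.3²) ≈ 1.4.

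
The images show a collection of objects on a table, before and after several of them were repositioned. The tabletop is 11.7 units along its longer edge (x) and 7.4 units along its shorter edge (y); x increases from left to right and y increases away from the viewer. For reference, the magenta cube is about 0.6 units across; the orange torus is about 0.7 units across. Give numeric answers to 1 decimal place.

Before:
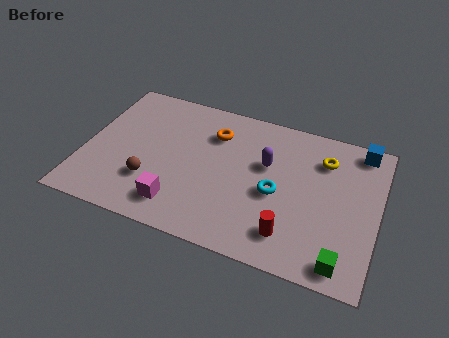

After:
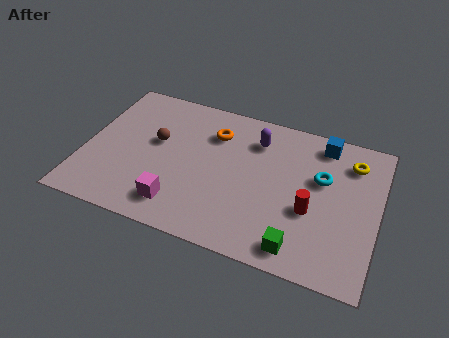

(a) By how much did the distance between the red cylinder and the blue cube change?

-2.1

The distance was about 5.6 in the first image and 3.5 in the second, so they moved 2.1 units closer together.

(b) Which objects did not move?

the magenta cube and the orange torus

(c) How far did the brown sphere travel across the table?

2.1

The brown sphere was near (2.8, 2.2) before and (2.8, 4.3) after, so it travelled √(0.0² + 2.1²) ≈ 2.1 units.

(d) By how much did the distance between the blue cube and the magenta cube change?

-1.3

Before: roughly 8.6 units apart; after: 7.3. That's 1.3 units closer together.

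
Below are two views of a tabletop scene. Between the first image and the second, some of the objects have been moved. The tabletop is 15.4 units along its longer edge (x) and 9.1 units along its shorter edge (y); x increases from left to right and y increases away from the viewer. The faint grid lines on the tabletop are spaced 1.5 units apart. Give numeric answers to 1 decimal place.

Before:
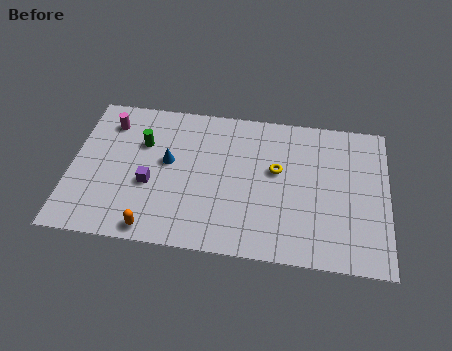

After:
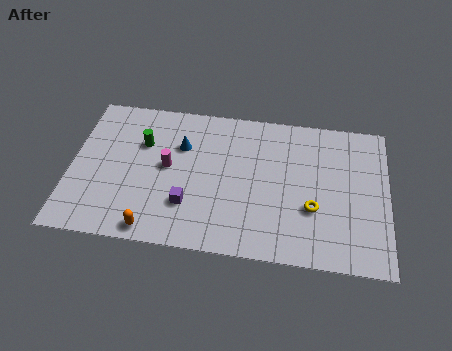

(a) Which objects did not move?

the orange capsule and the green cylinder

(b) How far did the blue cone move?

1.3

The blue cone moved from about (4.7, 5.1) to (5.3, 6.2), a distance of √(0.6² + 1.1²) ≈ 1.3.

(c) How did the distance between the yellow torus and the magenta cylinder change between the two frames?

-1.2

Before: roughly 8.5 units apart; after: 7.3. That's 1.2 units closer together.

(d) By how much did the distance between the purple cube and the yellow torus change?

-0.3

Before: roughly 6.3 units apart; after: 6.0. That's 0.3 units closer together.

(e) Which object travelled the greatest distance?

the magenta cylinder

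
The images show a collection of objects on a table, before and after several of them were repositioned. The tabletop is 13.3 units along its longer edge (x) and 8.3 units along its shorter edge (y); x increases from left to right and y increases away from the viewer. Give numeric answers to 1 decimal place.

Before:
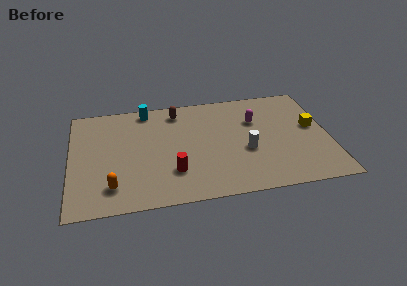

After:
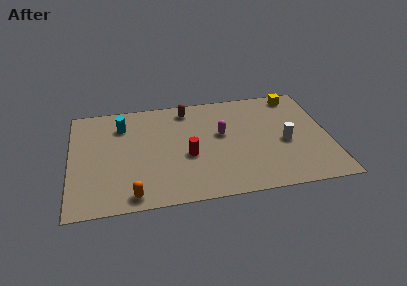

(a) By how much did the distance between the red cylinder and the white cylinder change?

+1.1

The distance was about 3.9 in the first image and 5.0 in the second, so they moved 1.1 units further apart.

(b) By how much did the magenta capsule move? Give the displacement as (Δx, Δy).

(-1.8, -0.8)

The magenta capsule was at about (9.6, 5.6) and moved to about (7.8, 4.8).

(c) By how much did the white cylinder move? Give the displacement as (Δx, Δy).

(2.0, 0.3)

The white cylinder was at about (9.0, 3.3) and moved to about (11.0, 3.6).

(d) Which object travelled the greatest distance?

the yellow cube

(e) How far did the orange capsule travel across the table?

1.3

The orange capsule was near (2.1, 1.7) before and (3.1, 0.9) after, so it travelled √(1.0² + 0.8²) ≈ 1.3 units.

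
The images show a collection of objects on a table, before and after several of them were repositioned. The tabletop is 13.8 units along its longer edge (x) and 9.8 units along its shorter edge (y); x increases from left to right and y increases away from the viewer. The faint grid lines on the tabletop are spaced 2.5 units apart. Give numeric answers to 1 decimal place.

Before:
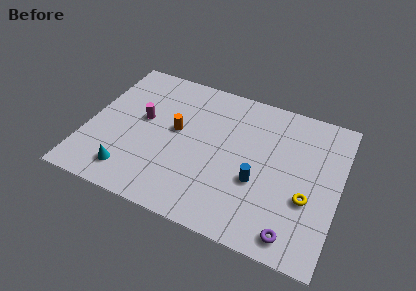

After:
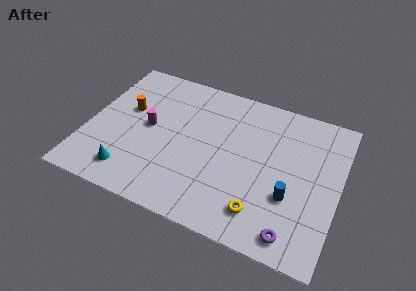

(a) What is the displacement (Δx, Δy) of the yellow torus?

(-2.3, -1.7)

The yellow torus was at about (12.2, 3.6) and moved to about (9.9, 1.9).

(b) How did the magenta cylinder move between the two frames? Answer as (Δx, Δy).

(0.4, -0.4)

From the two frames, the magenta cylinder sits at roughly (2.9, 5.5) before and (3.3, 5.1) after.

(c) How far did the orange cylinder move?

2.8

From (4.8, 5.4) to (2.0, 5.9), the orange cylinder covered √(2.8² + 0.5²) ≈ 2.8 units.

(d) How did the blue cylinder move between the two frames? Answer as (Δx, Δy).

(1.8, -0.3)

The blue cylinder was at about (9.5, 3.7) and moved to about (11.3, 3.4).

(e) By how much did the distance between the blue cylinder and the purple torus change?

-1.1

The distance was about 3.3 in the first image and 2.2 in the second, so they moved 1.1 units closer together.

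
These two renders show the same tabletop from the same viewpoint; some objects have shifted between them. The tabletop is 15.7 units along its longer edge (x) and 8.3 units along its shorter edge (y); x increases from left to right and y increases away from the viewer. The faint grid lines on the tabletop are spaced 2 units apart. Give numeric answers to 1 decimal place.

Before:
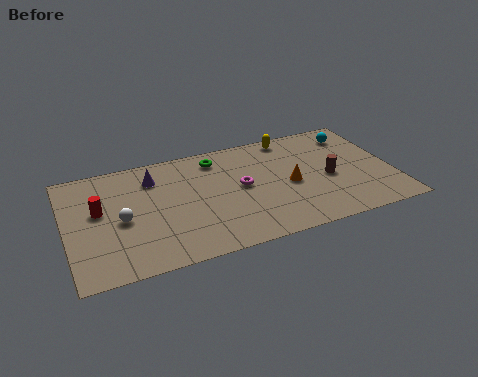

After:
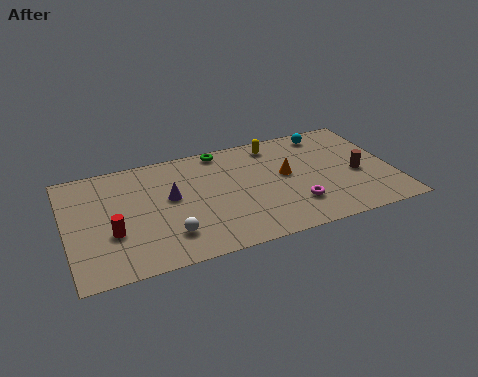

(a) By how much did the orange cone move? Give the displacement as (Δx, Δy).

(-0.1, 0.8)

The orange cone started near (10.7, 3.8) and ended near (10.6, 4.6).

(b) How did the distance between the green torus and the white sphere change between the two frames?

+0.6

The distance was about 5.7 in the first image and 6.3 in the second, so they moved 0.6 units further apart.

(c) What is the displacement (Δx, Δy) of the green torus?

(0.3, 0.6)

The green torus started near (7.4, 6.9) and ended near (7.7, 7.5).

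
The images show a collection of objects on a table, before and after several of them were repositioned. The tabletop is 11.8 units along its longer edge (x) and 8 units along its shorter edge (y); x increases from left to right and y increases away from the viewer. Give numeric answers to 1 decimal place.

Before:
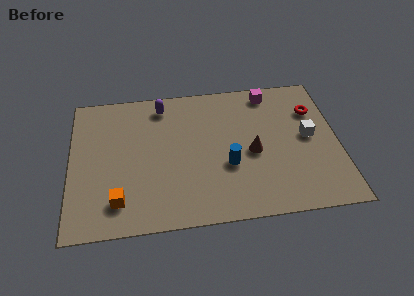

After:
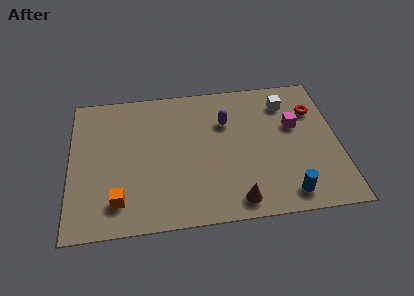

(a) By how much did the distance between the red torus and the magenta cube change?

-1.1

The distance was about 2.3 in the first image and 1.2 in the second, so they moved 1.1 units closer together.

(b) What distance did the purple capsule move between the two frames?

3.1

The purple capsule was near (4.1, 6.8) before and (6.9, 5.5) after, so it travelled √(2.8² + 1.3²) ≈ 3.1 units.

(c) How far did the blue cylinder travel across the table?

3.1

The blue cylinder moved from about (6.9, 3.0) to (9.4, 1.1), a distance of √(2.5² + 1.9²) ≈ 3.1.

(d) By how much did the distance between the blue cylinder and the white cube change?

+1.4

They were about 3.8 units apart before and 5.2 after — 1.4 units further apart.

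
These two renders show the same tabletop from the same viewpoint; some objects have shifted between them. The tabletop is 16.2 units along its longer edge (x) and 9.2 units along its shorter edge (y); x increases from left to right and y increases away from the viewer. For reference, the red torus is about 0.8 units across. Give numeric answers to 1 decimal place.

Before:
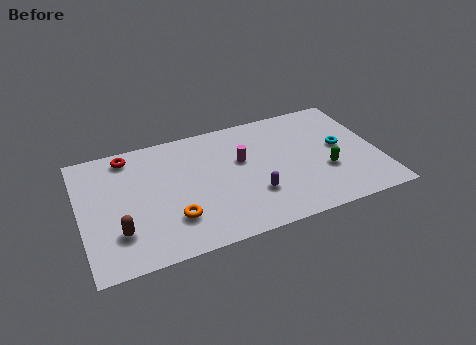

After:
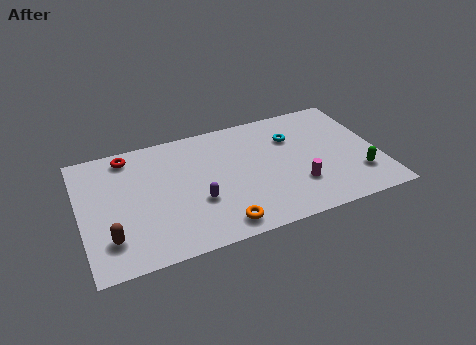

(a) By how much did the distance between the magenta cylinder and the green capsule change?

-1.7

Before: roughly 5.0 units apart; after: 3.3. That's 1.7 units closer together.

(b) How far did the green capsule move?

1.9

The green capsule moved from about (13.2, 3.3) to (14.9, 2.4), a distance of √(1.7² + 0.9²) ≈ 1.9.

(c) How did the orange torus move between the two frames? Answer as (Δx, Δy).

(2.4, -1.3)

From the two frames, the orange torus sits at roughly (4.8, 2.5) before and (7.2, 1.2) after.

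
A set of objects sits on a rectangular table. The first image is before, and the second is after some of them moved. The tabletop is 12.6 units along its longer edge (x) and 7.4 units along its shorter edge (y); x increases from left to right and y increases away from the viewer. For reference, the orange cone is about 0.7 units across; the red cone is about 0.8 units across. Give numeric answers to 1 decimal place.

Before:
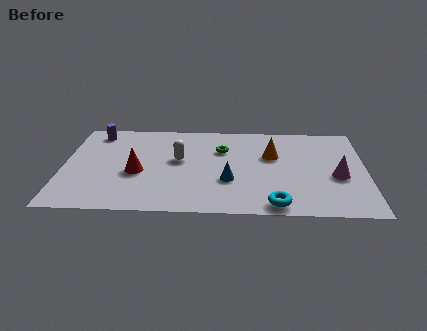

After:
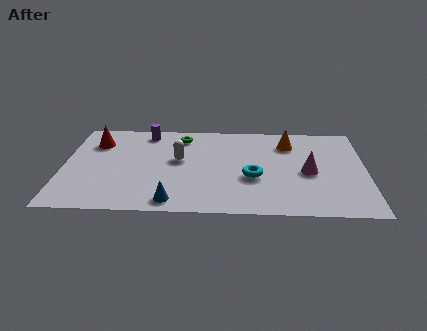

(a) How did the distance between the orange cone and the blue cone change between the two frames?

+4.0

The distance was about 2.8 in the first image and 6.8 in the second, so they moved 4.0 units further apart.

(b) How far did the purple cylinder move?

2.1

The purple cylinder moved from about (1.3, 6.3) to (3.4, 6.4), a distance of √(2.1² + 0.1²) ≈ 2.1.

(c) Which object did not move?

the white capsule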